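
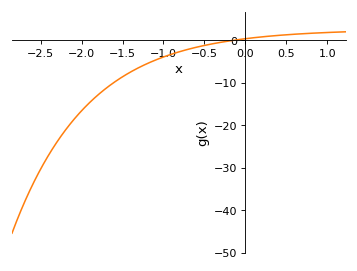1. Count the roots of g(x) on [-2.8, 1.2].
1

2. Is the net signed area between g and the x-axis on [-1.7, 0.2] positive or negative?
negative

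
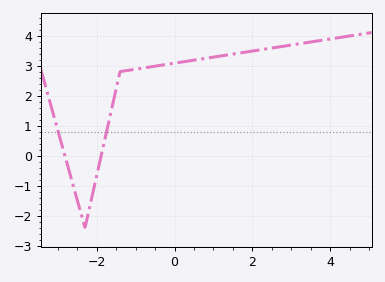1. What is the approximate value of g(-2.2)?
-1.8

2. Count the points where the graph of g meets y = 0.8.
2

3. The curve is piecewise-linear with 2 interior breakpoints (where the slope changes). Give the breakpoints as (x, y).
(-2.3, -2.4); (-1.4, 2.8)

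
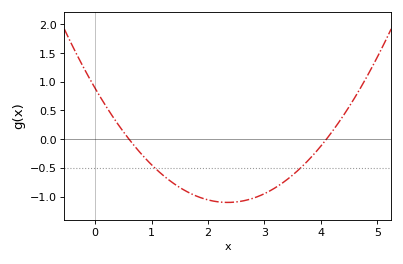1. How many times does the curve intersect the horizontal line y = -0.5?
2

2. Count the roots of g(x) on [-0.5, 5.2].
2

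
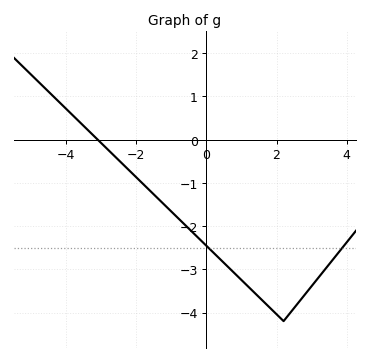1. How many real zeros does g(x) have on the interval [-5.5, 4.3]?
1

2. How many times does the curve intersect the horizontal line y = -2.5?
2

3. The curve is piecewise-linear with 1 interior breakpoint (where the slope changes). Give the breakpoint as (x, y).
(2.2, -4.2)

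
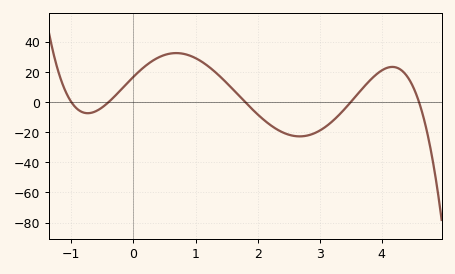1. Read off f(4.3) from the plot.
22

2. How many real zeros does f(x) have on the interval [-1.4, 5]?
5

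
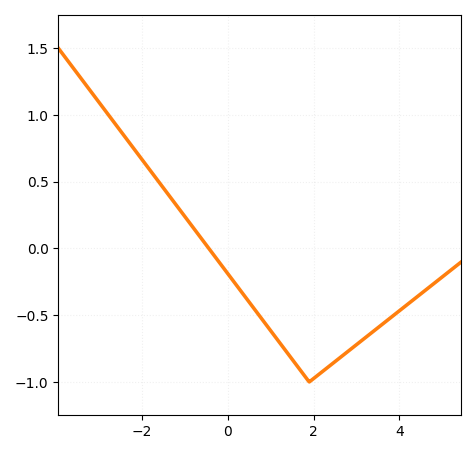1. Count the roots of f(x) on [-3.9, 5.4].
1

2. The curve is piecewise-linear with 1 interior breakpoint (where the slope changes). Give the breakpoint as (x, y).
(1.9, -1)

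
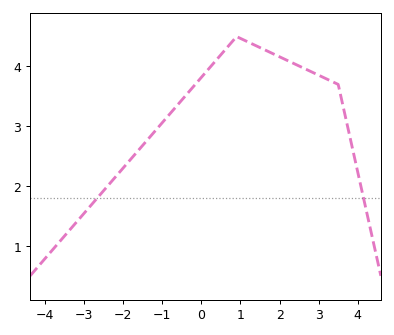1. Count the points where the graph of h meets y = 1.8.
2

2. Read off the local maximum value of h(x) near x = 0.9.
4.5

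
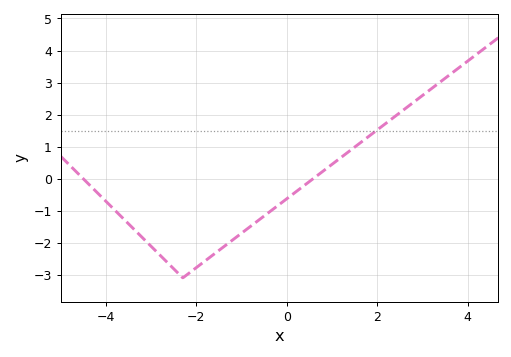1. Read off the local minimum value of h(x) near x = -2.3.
-3.1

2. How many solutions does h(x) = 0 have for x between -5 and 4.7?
2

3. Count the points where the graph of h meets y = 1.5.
1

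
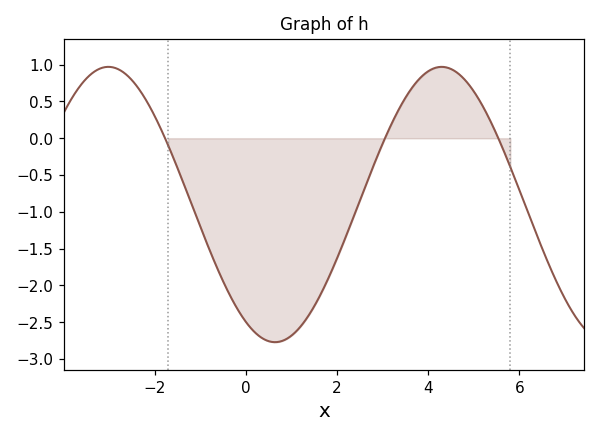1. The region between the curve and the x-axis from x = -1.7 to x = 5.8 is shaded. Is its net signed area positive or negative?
negative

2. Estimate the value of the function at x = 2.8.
-0.35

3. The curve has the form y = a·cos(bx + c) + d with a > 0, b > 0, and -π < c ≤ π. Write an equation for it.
y = 1.87cos(0.86x + 2.6) - 0.9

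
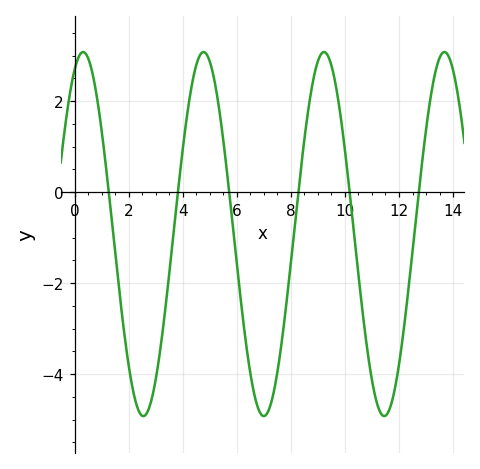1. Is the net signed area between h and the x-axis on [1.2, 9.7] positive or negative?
negative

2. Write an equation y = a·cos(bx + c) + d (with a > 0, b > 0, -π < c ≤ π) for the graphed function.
y = 4cos(1.4x - 0.44) - 0.92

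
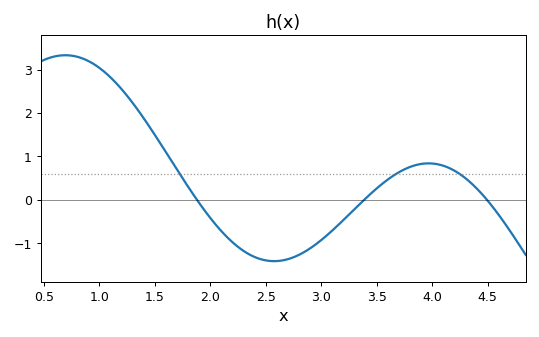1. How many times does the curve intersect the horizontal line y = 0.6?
3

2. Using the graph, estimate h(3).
-0.925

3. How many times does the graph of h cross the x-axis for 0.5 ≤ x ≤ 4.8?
3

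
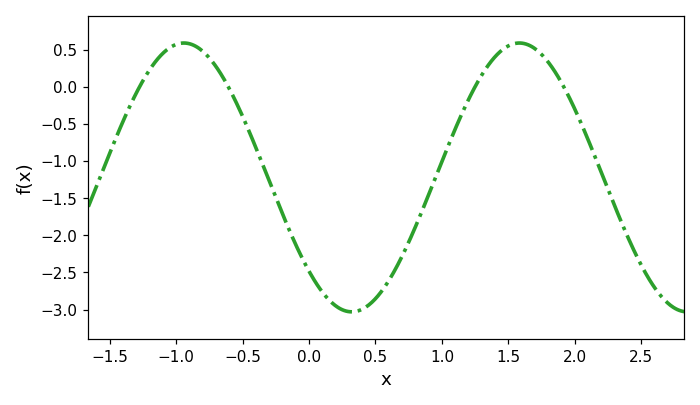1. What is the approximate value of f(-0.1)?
-2.12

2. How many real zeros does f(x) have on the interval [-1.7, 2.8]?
4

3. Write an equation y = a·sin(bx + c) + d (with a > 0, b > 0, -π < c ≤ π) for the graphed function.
y = 1.81sin(2.49x - 2.37) - 1.22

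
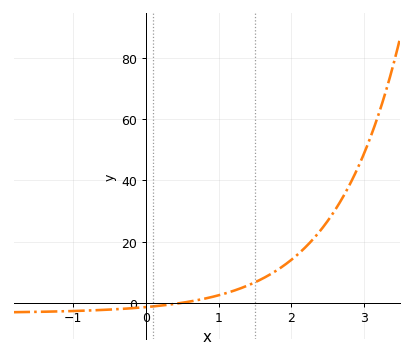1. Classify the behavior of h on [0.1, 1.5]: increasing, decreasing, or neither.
increasing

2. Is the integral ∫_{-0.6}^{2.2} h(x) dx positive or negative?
positive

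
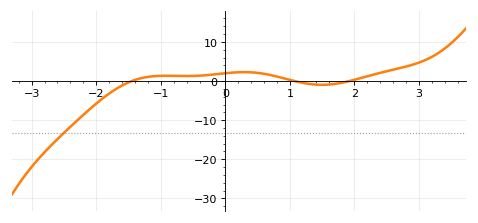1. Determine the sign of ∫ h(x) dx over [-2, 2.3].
positive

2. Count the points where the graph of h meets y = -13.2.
1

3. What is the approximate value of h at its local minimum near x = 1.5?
-0.968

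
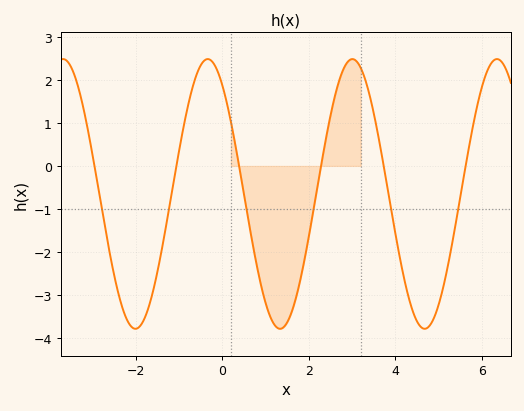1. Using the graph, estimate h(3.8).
-0.397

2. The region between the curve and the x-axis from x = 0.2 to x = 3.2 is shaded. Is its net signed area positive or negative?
negative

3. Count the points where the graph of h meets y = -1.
6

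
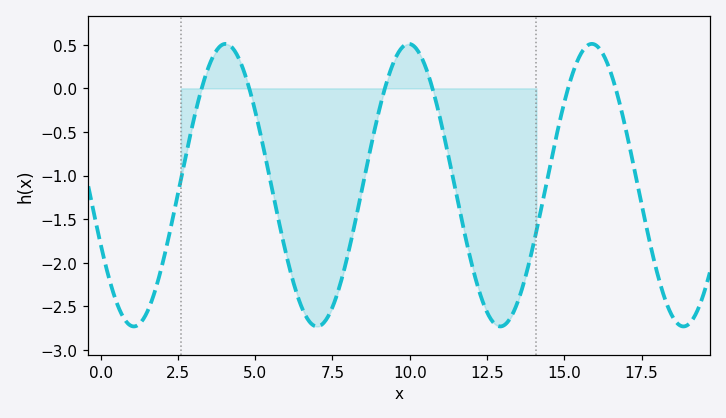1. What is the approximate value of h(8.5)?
-1.1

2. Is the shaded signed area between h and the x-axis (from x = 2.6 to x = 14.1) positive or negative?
negative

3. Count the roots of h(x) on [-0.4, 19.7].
6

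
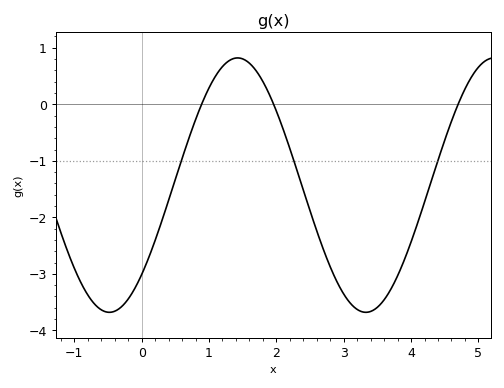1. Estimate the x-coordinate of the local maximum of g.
1.4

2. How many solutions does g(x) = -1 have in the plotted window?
3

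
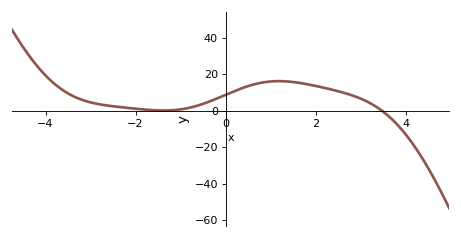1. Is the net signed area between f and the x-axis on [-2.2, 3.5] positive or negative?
positive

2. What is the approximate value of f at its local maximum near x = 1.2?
16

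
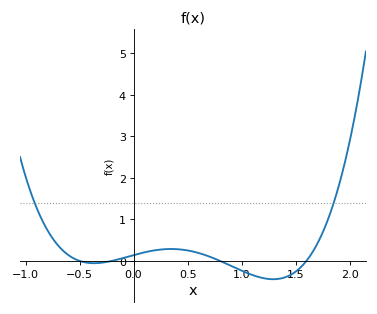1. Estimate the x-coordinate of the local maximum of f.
0.347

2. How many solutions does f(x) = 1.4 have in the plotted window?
2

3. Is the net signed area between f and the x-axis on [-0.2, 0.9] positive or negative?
positive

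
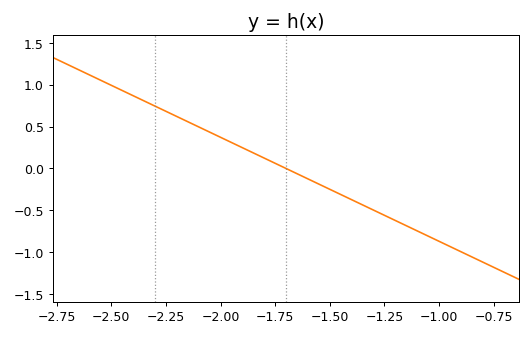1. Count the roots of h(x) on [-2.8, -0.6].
1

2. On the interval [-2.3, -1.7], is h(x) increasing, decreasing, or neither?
decreasing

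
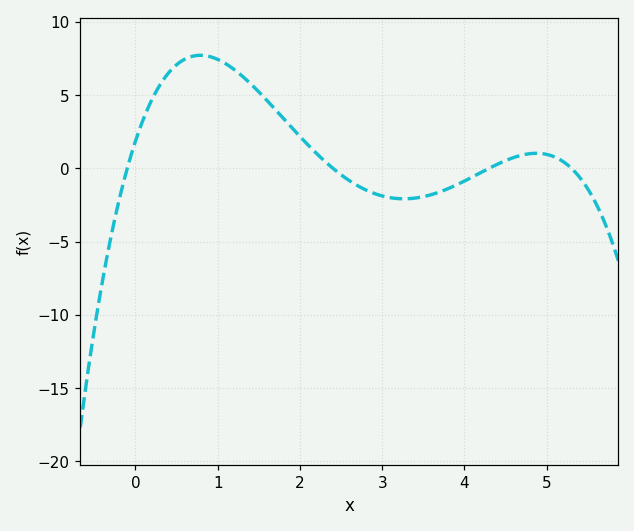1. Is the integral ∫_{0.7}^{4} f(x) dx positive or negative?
positive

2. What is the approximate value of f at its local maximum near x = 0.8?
7.71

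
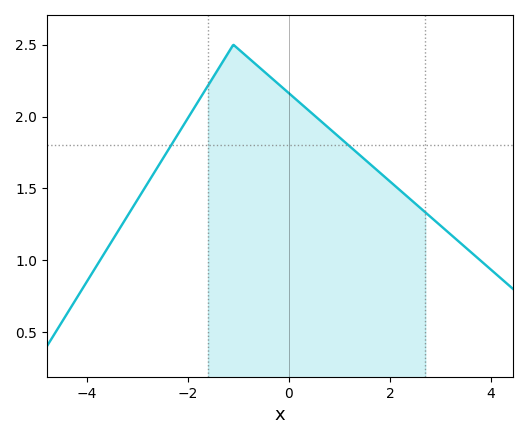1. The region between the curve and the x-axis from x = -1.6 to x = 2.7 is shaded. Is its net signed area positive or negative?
positive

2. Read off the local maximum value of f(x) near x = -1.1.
2.5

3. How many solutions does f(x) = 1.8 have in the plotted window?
2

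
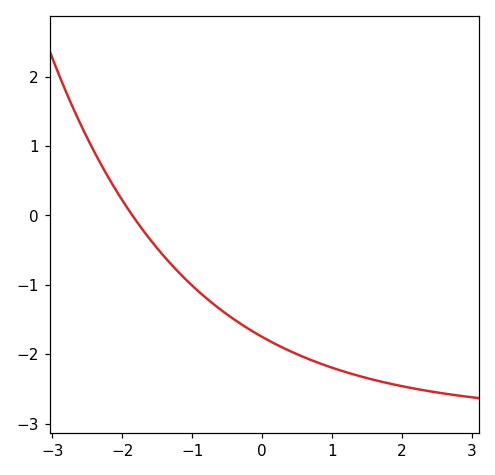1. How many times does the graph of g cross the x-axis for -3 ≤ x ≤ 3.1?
1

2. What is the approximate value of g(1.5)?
-2.3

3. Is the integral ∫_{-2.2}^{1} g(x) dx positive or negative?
negative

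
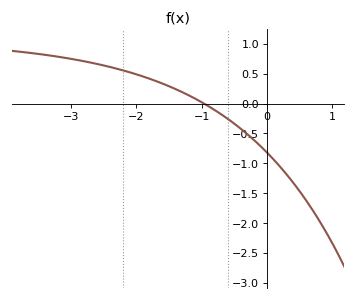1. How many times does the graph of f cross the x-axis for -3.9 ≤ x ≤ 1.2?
1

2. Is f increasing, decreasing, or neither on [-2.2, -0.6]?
decreasing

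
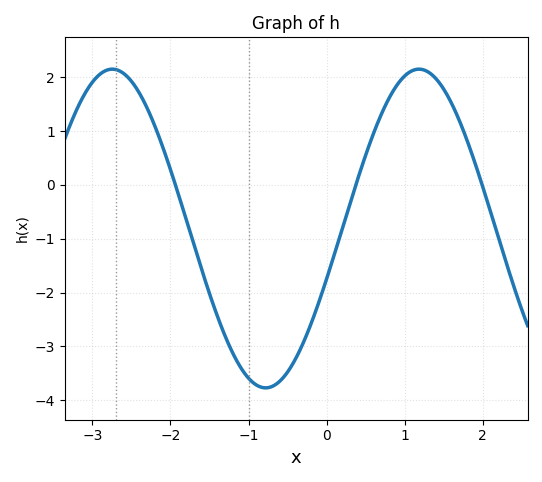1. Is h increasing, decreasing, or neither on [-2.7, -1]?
decreasing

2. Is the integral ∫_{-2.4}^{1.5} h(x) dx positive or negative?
negative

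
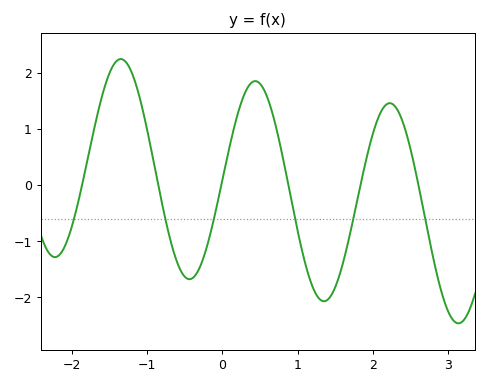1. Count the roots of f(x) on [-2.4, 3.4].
6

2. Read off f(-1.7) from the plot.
1.01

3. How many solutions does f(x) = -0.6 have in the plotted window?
6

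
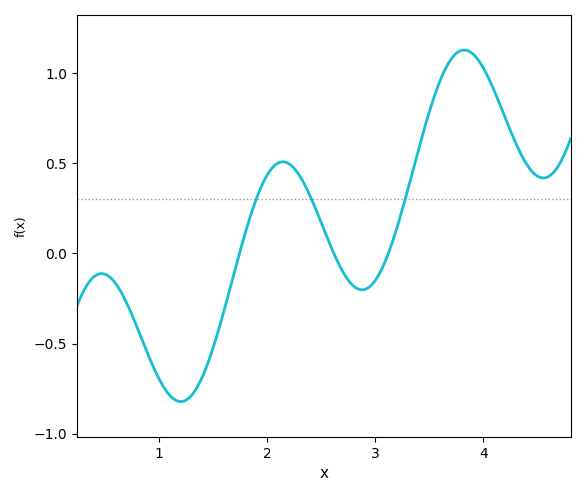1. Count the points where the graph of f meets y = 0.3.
3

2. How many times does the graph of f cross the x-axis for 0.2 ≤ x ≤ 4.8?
3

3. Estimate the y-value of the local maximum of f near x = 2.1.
0.5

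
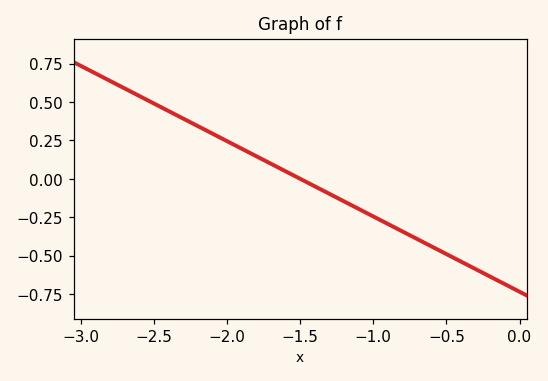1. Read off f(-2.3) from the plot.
0.392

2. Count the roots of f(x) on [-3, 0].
1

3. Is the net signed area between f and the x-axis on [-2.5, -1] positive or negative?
positive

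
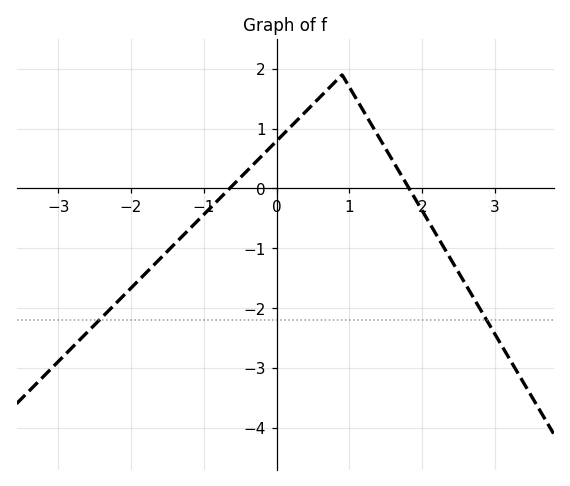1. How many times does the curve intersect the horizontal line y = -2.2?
2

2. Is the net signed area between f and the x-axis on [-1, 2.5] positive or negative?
positive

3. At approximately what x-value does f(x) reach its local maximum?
0.9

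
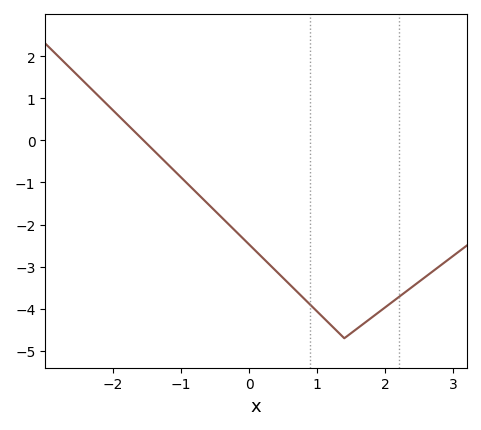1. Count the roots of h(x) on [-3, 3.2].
1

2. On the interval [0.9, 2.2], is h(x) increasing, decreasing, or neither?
neither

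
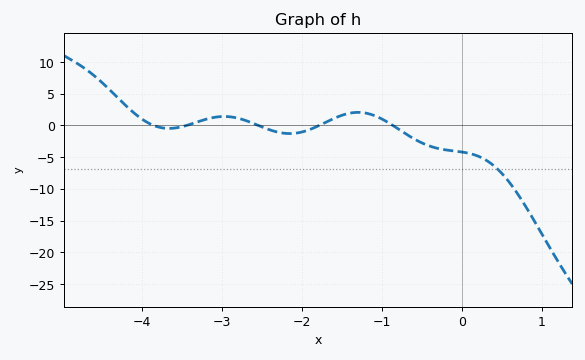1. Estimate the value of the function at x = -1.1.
1.5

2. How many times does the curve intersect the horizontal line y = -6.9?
1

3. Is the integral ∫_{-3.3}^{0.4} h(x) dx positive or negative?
negative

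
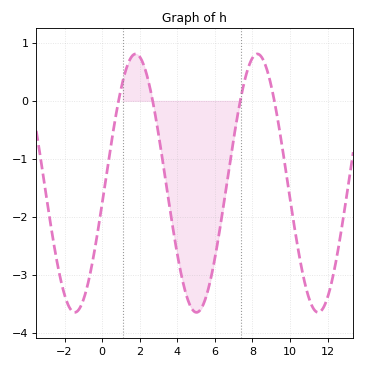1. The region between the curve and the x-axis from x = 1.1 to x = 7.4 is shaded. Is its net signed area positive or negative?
negative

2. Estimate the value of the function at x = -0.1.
-1.99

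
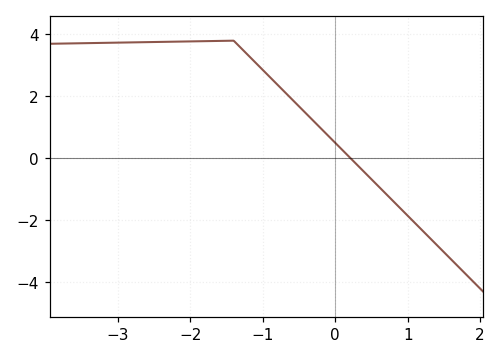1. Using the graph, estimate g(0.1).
0.271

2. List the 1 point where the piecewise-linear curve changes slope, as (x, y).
(-1.4, 3.8)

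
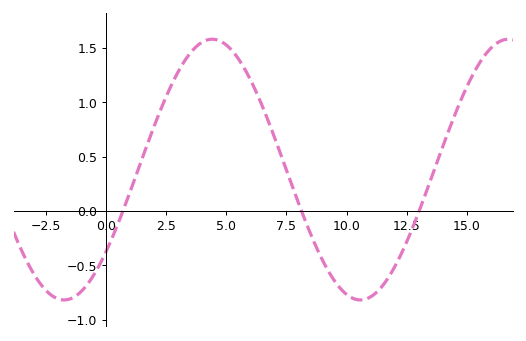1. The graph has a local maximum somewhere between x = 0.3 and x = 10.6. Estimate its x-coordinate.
4.5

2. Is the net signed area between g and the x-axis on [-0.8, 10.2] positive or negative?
positive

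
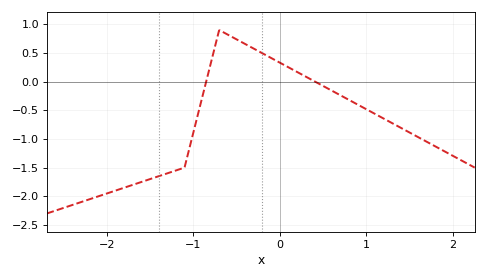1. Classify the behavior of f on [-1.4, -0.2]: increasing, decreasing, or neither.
neither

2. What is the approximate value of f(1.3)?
-0.726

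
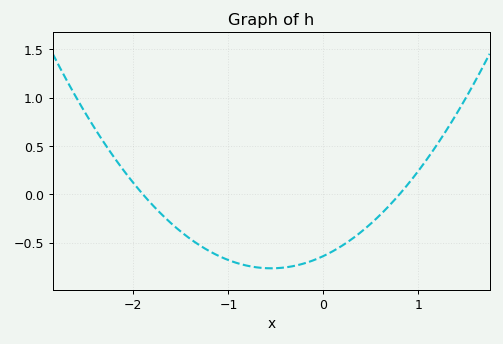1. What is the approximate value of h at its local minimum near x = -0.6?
-0.765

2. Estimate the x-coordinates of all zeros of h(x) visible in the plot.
-1.9, 0.8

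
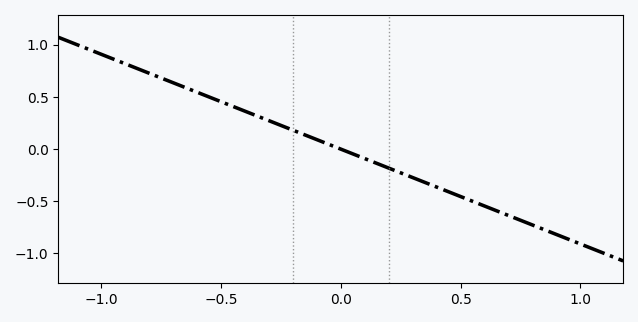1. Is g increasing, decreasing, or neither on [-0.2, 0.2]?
decreasing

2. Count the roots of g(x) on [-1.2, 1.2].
1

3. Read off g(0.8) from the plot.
-0.728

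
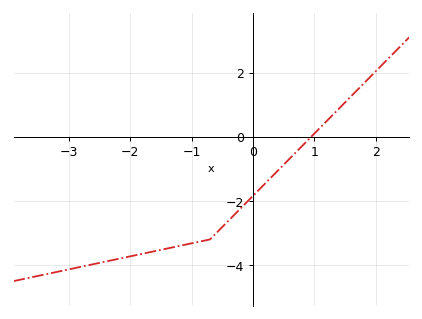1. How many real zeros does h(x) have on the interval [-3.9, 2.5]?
1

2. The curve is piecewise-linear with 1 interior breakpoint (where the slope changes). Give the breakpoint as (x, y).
(-0.7, -3.2)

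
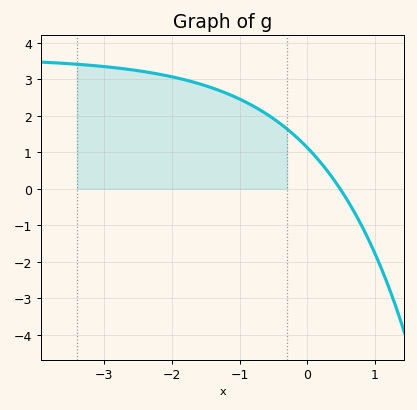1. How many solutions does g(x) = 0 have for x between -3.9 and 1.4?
1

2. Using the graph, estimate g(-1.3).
2.7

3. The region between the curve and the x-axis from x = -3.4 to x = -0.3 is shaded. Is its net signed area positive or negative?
positive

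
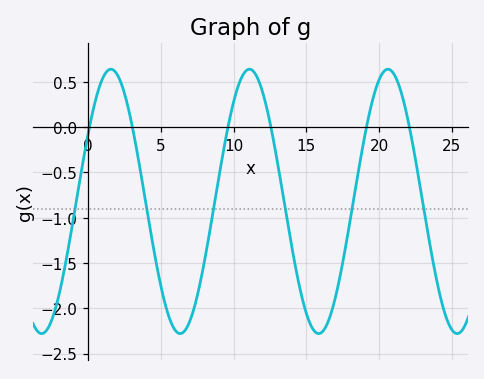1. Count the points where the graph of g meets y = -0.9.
6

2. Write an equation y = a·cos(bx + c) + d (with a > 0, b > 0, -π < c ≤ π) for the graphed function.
y = 1.46cos(0.66x - 1.03) - 0.82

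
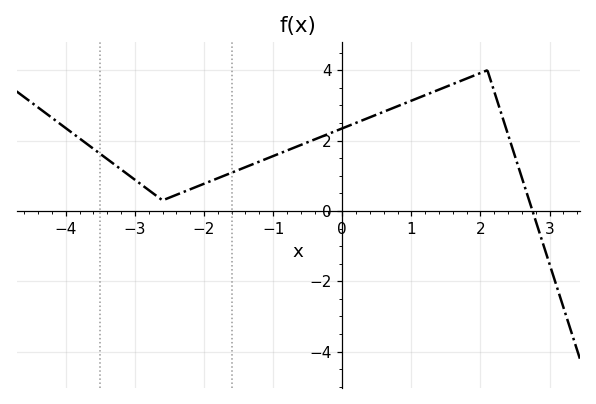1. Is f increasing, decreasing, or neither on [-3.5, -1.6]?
neither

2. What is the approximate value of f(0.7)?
2.8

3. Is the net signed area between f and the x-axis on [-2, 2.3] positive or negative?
positive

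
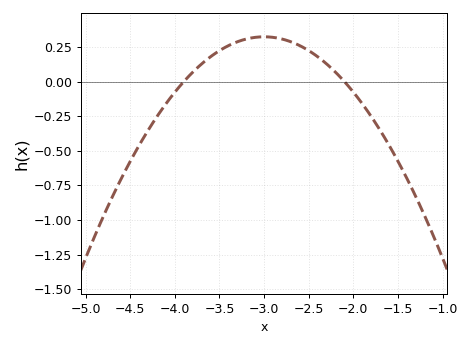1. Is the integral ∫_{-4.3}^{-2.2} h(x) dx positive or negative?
positive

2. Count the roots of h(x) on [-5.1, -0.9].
2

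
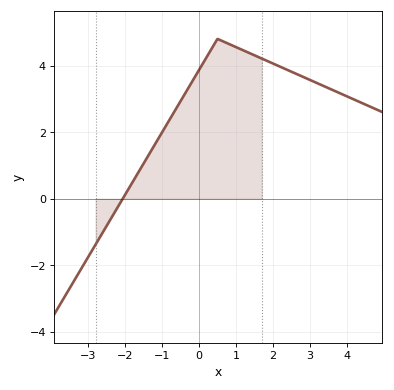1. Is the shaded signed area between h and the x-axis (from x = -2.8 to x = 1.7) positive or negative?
positive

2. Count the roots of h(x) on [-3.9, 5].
1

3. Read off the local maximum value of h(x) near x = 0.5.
4.8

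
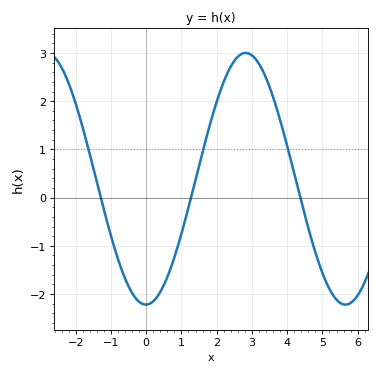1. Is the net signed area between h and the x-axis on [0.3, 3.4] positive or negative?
positive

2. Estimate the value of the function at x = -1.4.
0.322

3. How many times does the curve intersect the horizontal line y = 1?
3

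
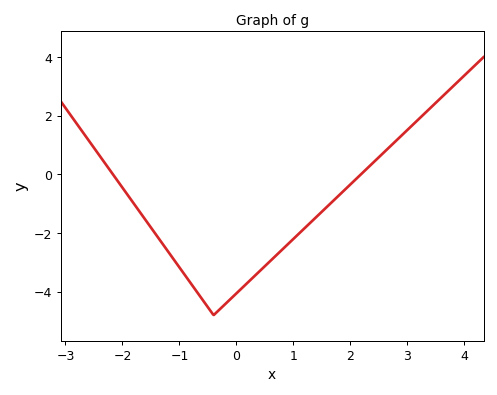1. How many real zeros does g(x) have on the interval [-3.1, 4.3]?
2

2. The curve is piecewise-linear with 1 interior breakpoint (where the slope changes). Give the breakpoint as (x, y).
(-0.4, -4.8)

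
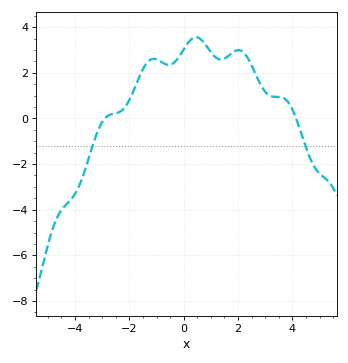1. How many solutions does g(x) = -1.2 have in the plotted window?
2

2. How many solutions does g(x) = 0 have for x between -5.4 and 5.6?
2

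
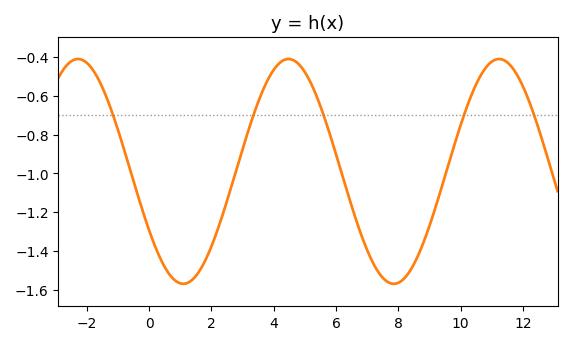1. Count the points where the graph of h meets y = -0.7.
5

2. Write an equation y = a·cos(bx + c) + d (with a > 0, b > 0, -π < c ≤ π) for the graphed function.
y = 0.58cos(0.93x + 2.12) - 0.99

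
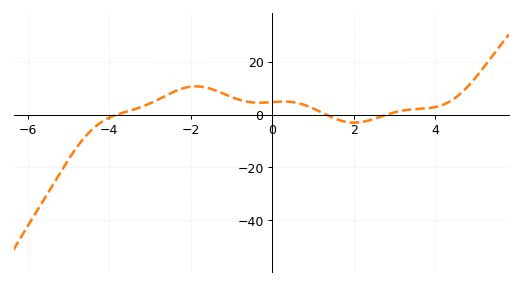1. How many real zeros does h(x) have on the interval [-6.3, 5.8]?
3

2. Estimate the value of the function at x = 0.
4.74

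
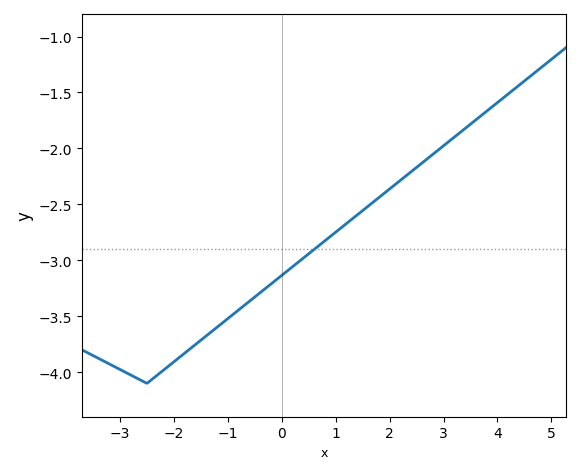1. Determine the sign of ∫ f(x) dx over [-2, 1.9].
negative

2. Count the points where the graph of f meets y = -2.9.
1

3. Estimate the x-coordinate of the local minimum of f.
-2.4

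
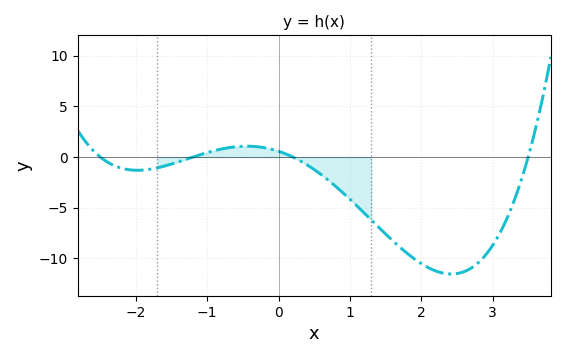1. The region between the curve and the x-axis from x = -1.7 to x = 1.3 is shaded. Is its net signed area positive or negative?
negative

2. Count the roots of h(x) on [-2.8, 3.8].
4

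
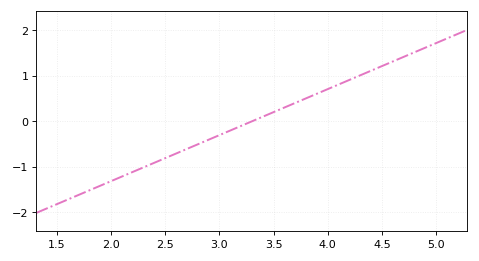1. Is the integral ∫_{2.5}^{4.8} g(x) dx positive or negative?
positive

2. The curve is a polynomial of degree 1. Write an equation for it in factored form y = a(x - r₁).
y = 1.01(x - 3.3)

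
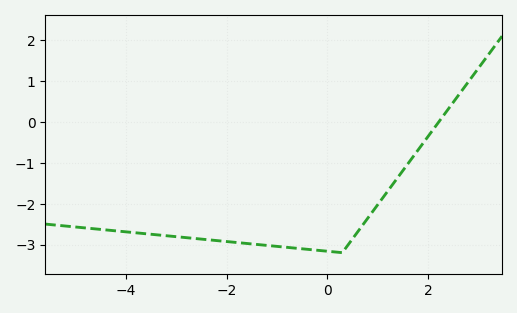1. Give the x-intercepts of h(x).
2.2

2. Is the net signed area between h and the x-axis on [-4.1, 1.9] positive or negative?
negative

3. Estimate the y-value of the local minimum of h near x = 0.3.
-3.2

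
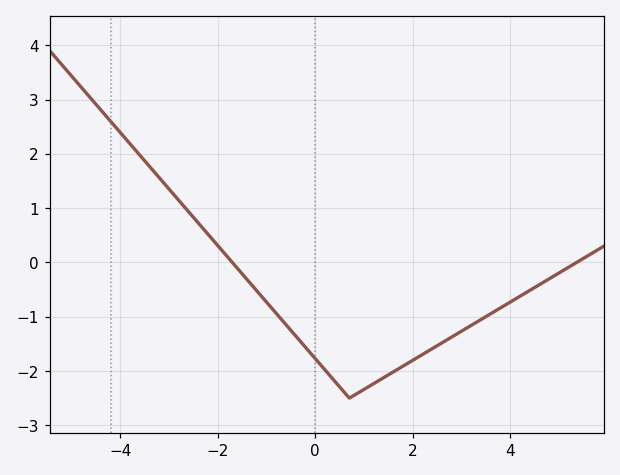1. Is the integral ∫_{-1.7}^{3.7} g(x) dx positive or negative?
negative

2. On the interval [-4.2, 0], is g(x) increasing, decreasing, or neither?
decreasing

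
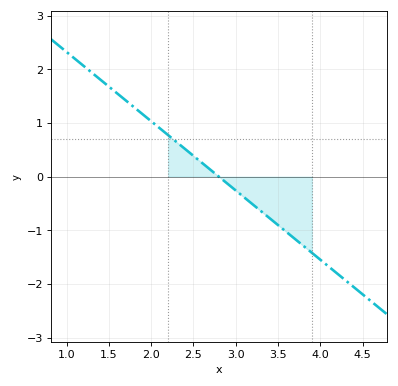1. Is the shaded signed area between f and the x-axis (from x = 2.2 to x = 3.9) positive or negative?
negative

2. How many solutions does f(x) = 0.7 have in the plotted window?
1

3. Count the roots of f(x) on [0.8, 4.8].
1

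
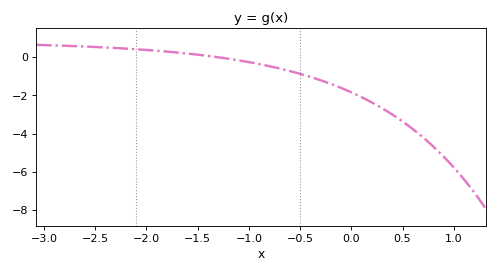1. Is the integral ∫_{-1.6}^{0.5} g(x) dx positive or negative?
negative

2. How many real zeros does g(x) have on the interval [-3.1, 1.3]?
1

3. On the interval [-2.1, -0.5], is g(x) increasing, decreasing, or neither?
decreasing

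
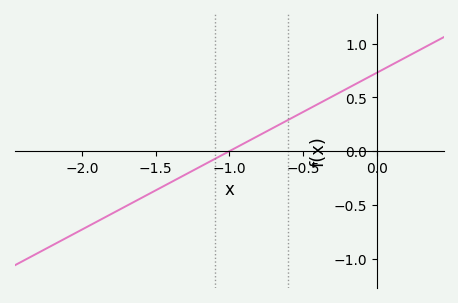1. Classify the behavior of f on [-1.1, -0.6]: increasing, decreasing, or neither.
increasing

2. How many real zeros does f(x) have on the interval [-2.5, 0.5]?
1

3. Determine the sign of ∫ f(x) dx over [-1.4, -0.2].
positive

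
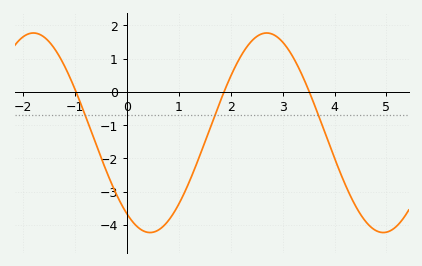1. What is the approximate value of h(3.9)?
-1.58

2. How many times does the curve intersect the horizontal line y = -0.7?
3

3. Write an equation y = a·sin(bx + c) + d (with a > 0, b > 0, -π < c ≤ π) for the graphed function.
y = 3sin(1.4x - 2.2) - 1.23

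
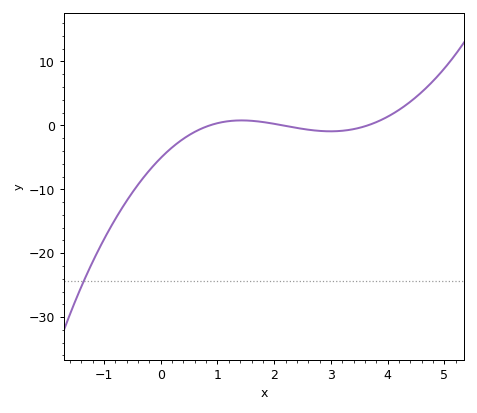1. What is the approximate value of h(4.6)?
5.21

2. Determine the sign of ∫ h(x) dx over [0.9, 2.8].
positive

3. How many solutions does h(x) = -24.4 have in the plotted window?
1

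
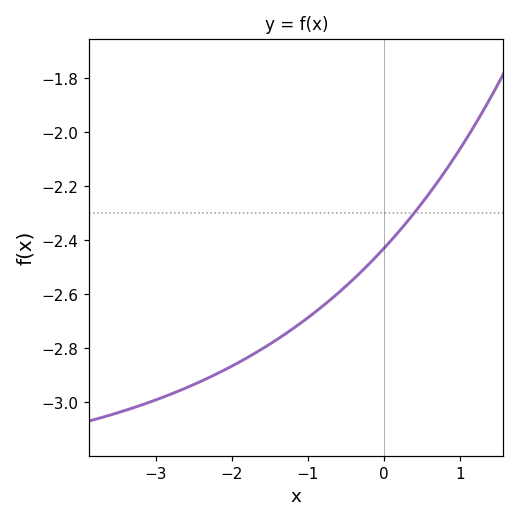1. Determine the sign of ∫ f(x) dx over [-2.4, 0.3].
negative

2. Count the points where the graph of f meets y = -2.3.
1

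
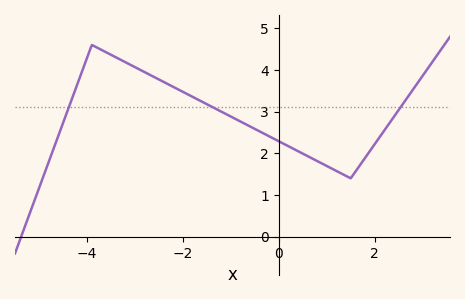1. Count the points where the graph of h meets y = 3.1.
3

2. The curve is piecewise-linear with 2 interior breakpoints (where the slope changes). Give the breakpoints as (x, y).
(-3.9, 4.6); (1.5, 1.4)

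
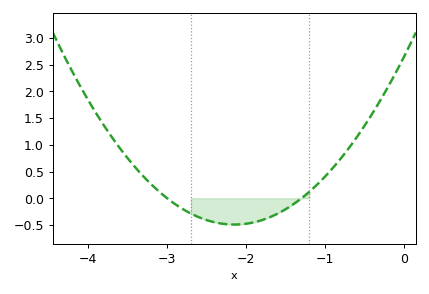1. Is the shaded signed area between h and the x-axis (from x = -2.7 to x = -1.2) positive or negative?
negative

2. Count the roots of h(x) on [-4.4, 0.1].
2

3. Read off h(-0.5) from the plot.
1.36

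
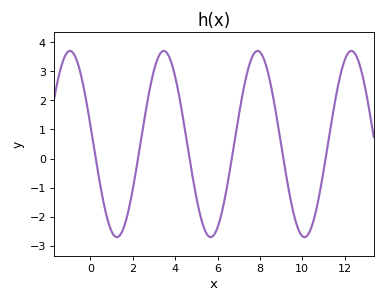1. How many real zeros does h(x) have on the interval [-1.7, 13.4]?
6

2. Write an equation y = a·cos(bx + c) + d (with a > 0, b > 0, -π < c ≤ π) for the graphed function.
y = 3.2cos(1.4x + 1.4) + 0.5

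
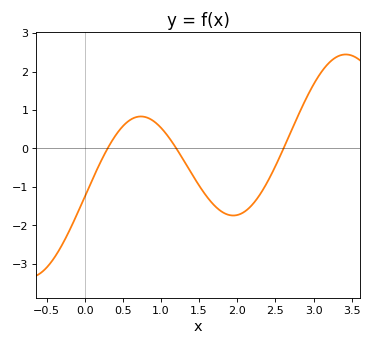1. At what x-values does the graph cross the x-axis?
0.3, 1.2, 2.61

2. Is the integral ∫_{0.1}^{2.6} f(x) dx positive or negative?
negative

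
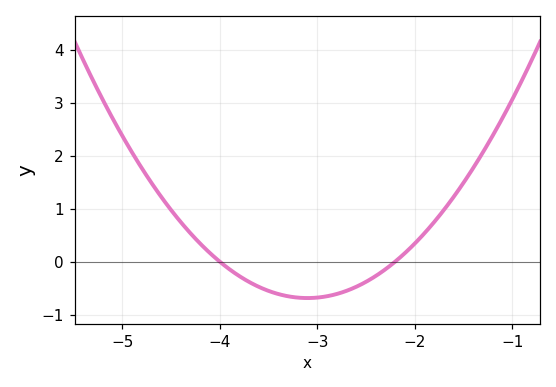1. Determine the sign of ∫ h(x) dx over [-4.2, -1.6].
negative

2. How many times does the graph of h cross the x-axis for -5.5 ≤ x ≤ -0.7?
2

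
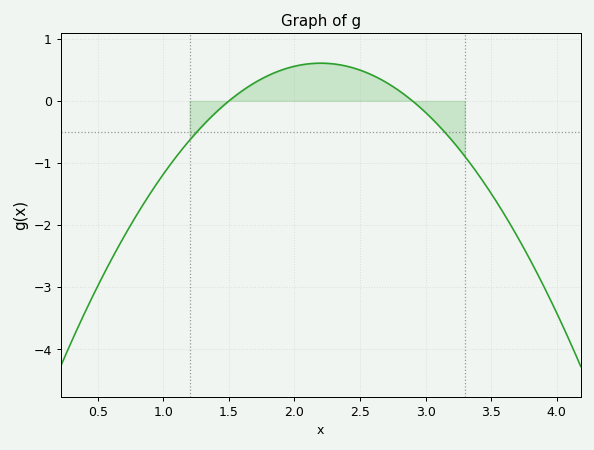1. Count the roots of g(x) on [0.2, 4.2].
2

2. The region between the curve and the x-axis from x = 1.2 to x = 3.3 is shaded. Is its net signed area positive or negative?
positive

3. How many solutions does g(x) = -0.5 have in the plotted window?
2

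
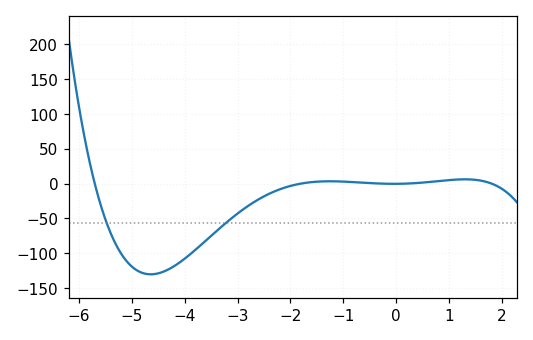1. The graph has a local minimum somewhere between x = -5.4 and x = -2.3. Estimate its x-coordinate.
-4.64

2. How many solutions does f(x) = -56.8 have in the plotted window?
2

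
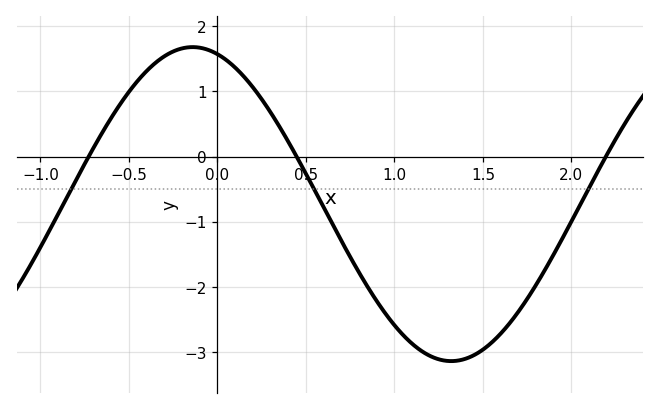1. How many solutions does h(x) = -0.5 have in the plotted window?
3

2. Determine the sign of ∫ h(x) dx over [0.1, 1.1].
negative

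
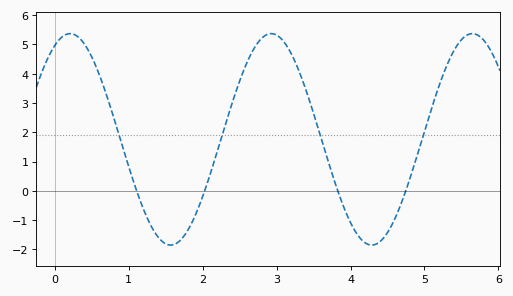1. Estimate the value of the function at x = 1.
0.832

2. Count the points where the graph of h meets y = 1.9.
4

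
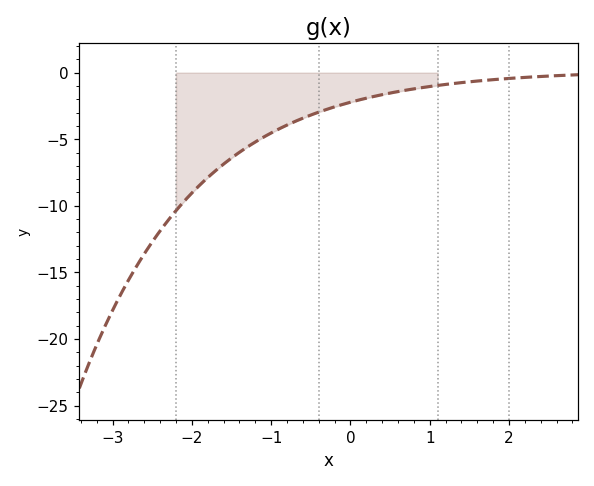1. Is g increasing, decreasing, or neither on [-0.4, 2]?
increasing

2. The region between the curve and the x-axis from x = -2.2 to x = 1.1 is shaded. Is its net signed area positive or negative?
negative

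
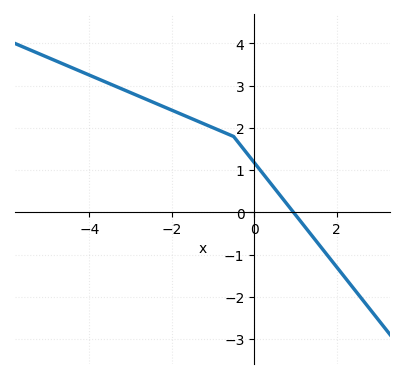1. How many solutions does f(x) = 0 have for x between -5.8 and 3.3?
1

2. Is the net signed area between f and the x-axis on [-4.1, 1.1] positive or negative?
positive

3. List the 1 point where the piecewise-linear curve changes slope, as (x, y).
(-0.5, 1.8)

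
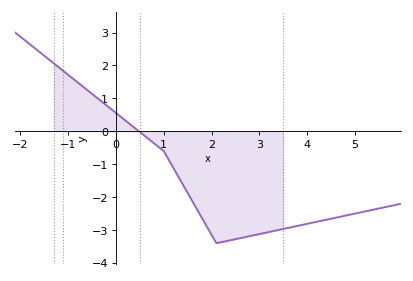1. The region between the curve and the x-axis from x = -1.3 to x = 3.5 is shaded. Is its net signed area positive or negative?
negative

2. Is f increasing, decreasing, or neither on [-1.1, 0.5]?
decreasing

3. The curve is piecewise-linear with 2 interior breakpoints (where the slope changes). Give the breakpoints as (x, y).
(1, -0.6); (2.1, -3.4)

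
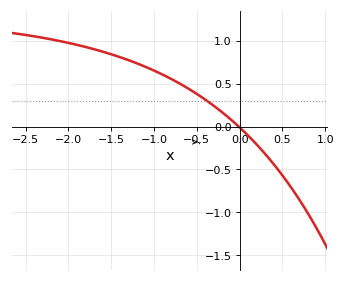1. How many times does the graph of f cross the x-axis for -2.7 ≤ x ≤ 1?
1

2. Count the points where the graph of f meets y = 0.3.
1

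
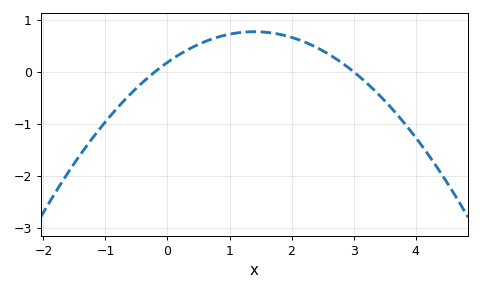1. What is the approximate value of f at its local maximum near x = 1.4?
0.768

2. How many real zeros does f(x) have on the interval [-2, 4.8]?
2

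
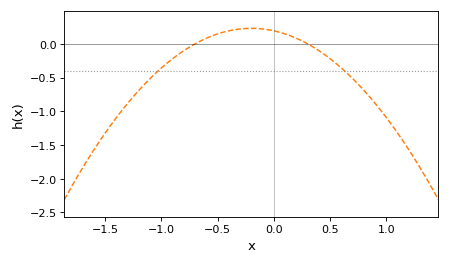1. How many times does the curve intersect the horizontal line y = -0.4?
2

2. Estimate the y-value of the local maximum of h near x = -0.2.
0.23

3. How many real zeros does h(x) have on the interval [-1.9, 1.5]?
2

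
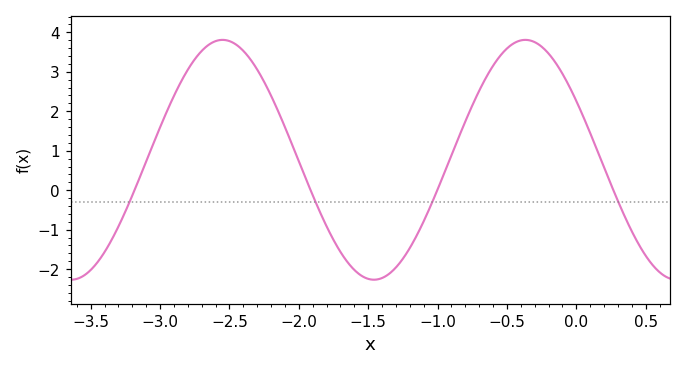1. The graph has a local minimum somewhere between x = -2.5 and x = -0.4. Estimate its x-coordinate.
-1.5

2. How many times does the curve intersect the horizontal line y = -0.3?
4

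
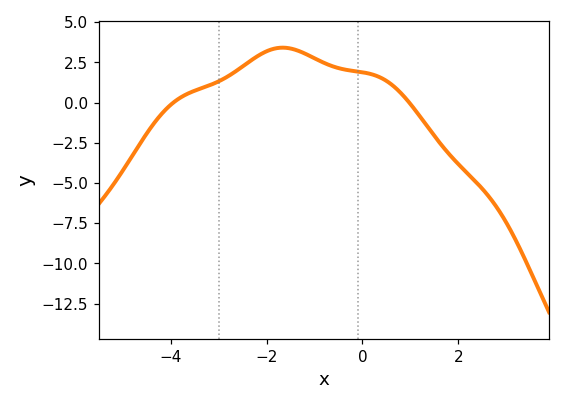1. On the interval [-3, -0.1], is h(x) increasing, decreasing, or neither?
neither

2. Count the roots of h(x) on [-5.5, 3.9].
2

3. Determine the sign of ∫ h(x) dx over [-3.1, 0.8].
positive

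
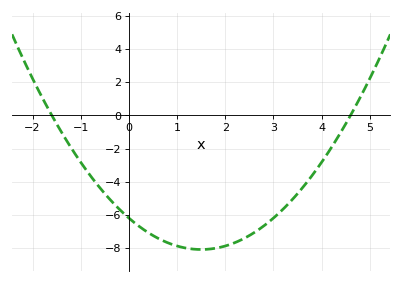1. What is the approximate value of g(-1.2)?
-2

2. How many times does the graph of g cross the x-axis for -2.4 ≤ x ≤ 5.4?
2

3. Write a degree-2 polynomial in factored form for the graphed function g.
y = 0.84(x + 1.6)(x - 4.6)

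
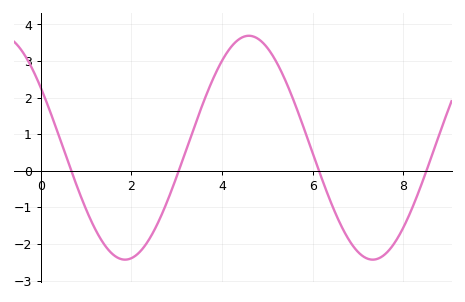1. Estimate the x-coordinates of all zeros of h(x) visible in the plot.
0.676, 3.05, 6.14, 8.51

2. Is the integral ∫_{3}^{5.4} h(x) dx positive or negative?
positive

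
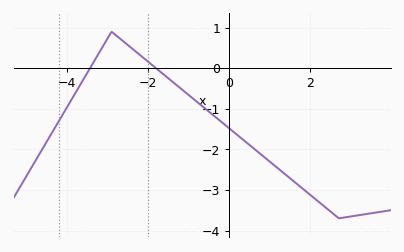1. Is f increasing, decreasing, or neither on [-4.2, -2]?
neither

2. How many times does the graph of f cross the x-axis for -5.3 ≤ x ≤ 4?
2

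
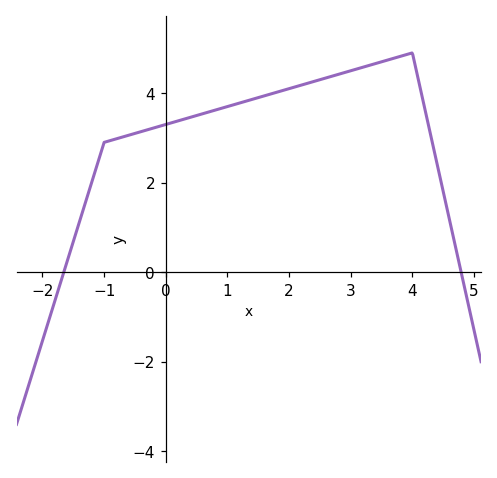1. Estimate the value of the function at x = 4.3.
3.04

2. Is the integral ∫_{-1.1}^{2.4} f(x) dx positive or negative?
positive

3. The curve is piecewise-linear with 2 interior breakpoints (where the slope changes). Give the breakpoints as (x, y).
(-1, 2.9); (4, 4.9)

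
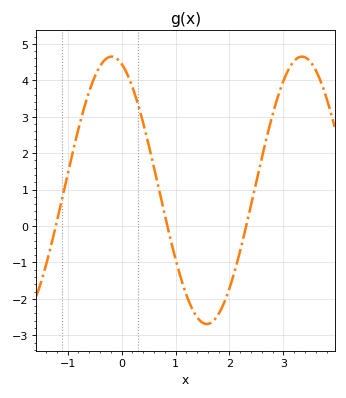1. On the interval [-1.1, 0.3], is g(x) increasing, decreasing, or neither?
neither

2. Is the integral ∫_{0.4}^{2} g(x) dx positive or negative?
negative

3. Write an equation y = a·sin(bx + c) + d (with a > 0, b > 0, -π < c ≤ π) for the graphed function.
y = 3.67sin(1.8x + 1.9) + 0.98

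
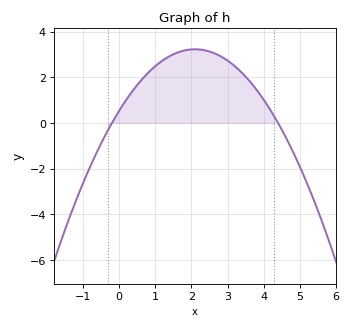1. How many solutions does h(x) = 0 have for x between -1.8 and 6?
2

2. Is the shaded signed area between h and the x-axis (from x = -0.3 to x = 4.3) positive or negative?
positive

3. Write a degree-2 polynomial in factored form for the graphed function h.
y = -0.61(x + 0.2)(x - 4.4)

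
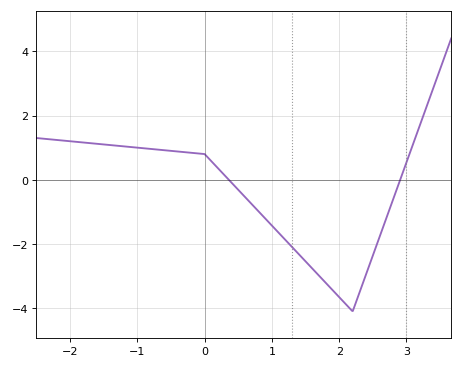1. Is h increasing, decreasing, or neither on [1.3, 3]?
neither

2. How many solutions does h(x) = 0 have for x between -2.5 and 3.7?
2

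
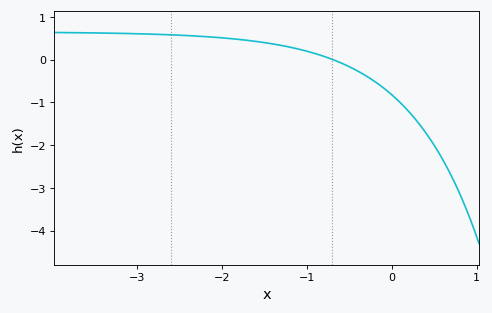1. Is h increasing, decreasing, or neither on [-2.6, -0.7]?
decreasing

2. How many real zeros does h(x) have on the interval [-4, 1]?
1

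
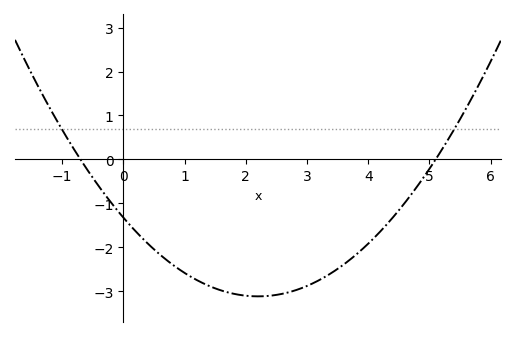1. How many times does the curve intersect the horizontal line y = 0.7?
2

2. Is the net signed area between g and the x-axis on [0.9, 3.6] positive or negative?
negative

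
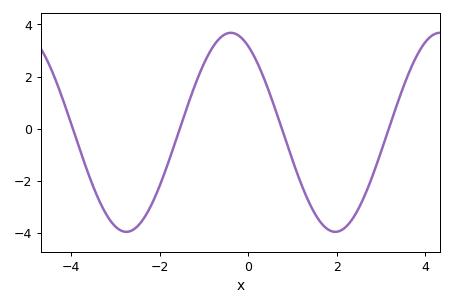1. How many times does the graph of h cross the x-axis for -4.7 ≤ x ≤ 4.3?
4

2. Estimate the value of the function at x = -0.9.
2.84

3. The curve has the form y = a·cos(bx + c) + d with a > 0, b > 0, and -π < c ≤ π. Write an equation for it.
y = 3.82cos(1.33x + 0.522) - 0.14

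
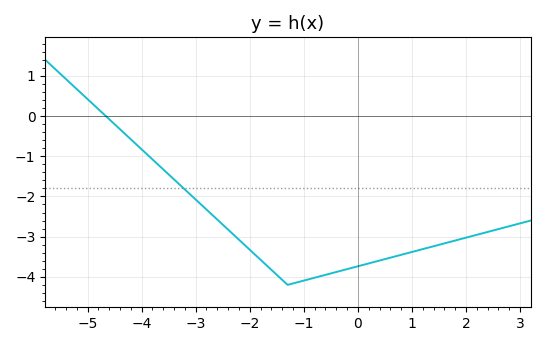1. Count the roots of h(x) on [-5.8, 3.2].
1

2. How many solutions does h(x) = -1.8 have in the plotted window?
1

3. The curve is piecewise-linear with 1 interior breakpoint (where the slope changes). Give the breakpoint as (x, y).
(-1.3, -4.2)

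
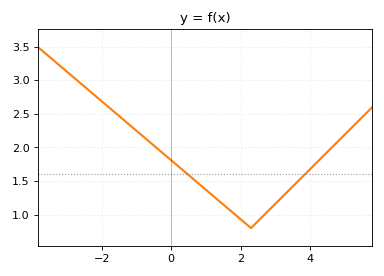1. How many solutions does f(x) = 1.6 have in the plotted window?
2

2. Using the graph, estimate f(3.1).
1.21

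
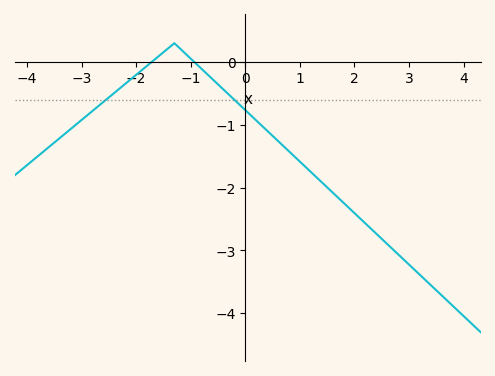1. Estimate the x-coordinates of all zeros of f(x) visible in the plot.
-1.72, -0.934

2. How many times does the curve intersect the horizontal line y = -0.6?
2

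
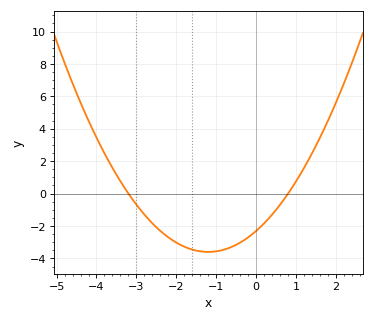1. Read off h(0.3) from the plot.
-1.58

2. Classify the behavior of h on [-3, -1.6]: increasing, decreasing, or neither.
decreasing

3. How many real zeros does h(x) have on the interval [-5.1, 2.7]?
2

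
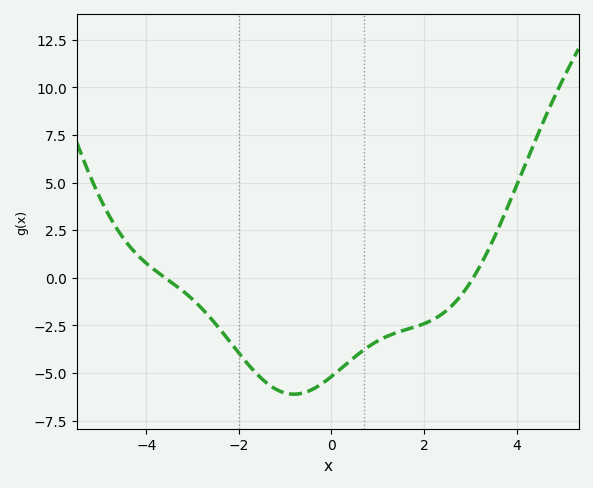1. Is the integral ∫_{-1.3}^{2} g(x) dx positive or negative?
negative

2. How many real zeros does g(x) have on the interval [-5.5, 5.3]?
2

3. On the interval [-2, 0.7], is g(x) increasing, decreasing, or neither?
neither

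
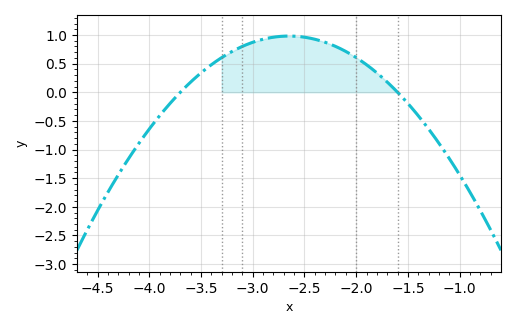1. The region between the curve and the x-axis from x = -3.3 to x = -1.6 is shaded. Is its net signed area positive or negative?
positive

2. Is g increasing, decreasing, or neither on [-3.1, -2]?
neither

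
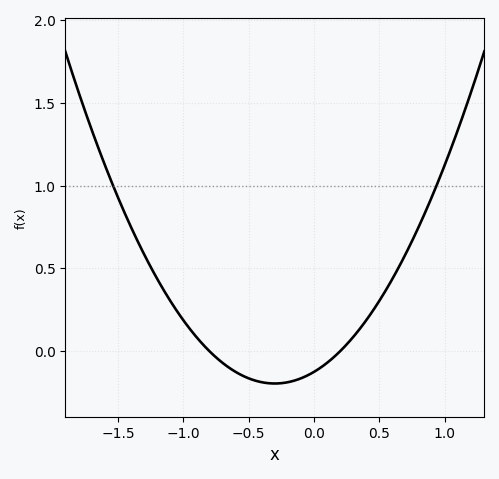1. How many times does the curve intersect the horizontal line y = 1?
2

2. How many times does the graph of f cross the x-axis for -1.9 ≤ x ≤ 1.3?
2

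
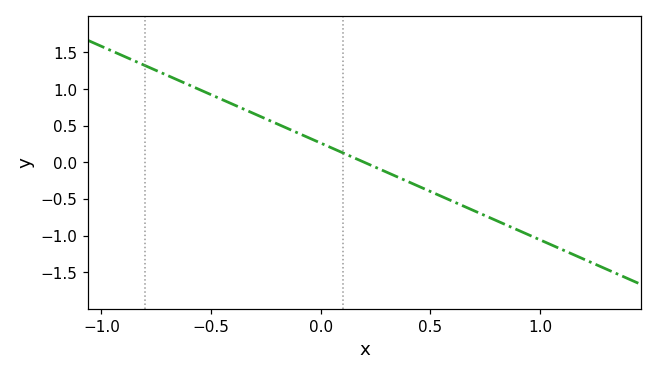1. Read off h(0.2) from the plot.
0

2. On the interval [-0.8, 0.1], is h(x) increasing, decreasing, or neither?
decreasing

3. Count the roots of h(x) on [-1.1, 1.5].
1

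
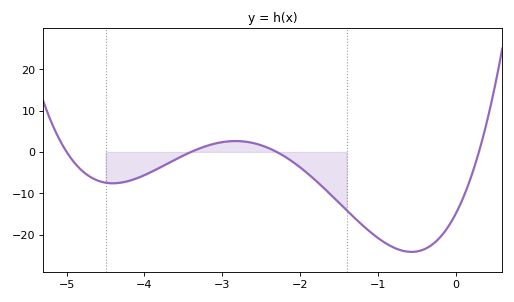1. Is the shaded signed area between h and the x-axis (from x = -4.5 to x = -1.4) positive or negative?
negative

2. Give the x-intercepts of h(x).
-5, -3.4, -2.3, 0.3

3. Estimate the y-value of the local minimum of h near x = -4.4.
-7.58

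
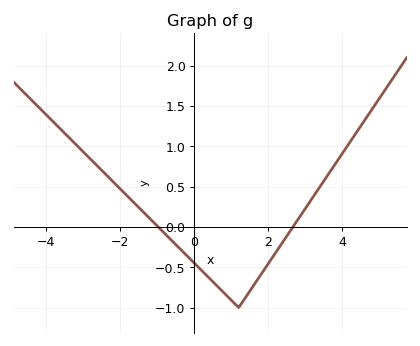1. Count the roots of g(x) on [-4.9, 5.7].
2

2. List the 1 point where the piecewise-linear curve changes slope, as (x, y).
(1.2, -1)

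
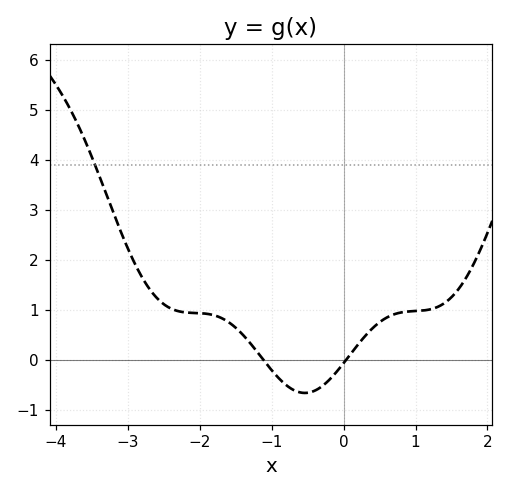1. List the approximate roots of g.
-1.1, 0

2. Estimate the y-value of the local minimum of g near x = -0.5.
-0.7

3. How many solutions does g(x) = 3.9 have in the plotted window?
1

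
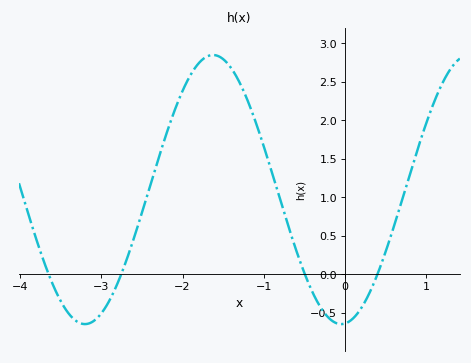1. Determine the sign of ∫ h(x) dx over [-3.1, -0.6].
positive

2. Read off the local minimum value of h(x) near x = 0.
-0.65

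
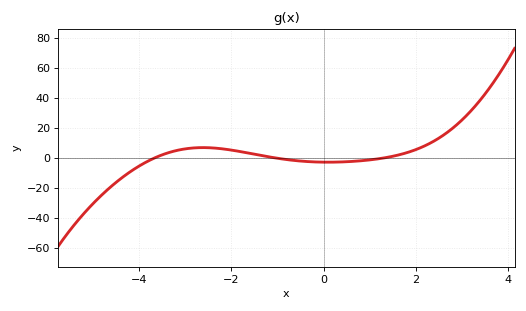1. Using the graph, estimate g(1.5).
2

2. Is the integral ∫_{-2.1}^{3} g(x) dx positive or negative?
positive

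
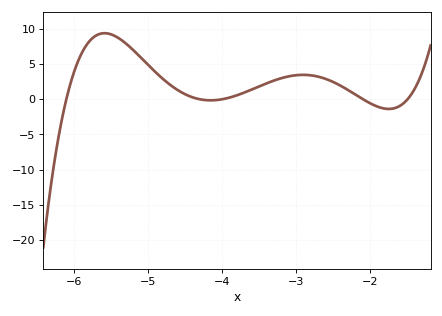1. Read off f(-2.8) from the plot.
3.5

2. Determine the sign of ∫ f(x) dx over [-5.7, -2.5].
positive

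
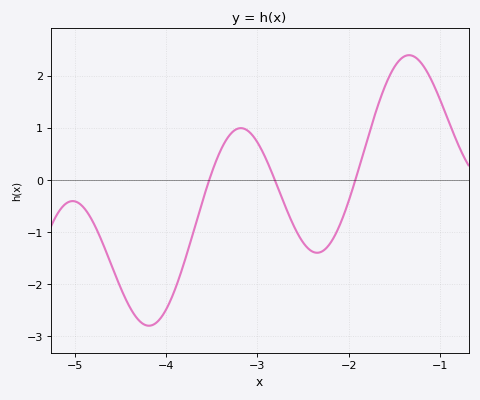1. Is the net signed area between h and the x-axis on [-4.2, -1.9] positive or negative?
negative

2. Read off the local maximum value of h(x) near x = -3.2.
0.996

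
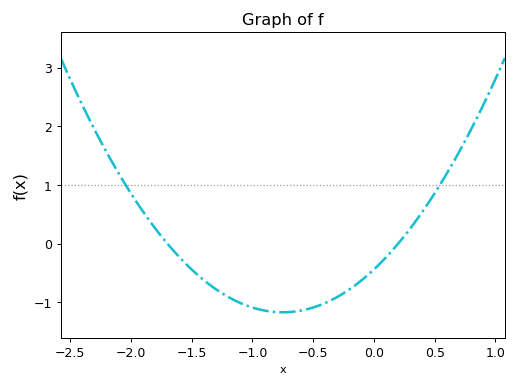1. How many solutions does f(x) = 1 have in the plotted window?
2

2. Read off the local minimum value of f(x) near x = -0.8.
-1.17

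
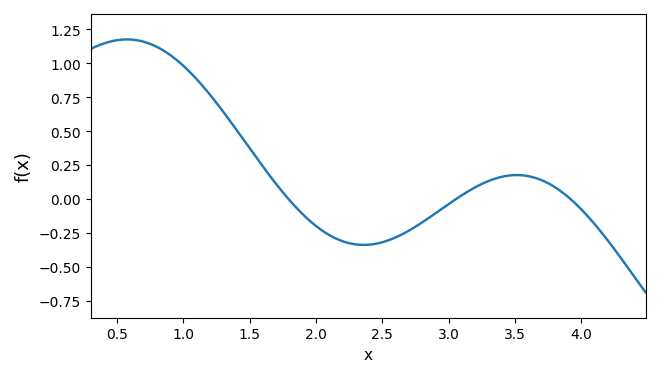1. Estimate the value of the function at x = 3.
-0.05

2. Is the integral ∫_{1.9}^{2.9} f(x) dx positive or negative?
negative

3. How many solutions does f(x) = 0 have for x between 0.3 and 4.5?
3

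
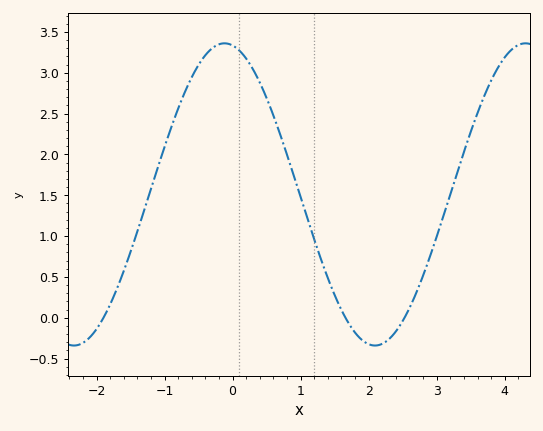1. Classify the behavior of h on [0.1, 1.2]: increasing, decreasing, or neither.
decreasing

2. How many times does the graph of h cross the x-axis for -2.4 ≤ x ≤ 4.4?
3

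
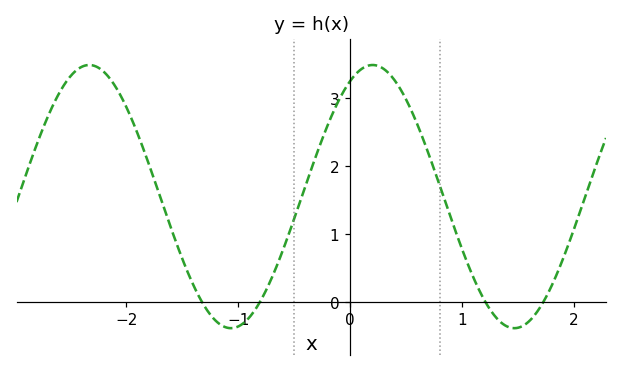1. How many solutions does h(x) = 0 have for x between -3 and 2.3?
4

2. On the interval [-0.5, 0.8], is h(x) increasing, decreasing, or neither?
neither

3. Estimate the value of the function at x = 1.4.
-0.4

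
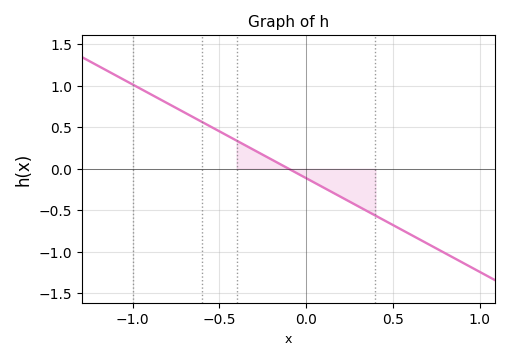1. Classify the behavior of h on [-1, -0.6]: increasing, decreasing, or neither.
decreasing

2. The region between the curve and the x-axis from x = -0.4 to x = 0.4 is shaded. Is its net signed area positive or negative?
negative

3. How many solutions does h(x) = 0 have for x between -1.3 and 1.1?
1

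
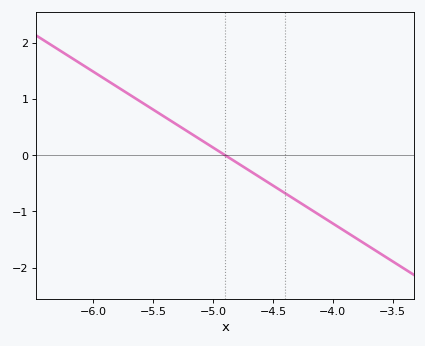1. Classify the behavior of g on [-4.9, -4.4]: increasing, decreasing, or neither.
decreasing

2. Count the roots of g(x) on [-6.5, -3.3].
1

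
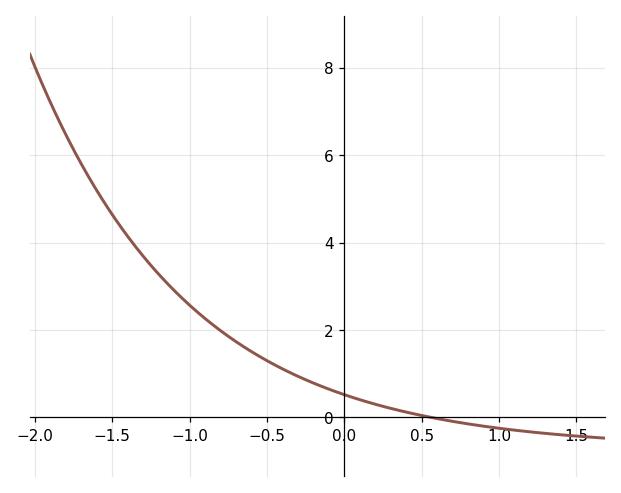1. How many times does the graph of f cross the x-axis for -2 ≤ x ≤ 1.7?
1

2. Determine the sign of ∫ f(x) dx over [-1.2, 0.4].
positive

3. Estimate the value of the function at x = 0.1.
0.405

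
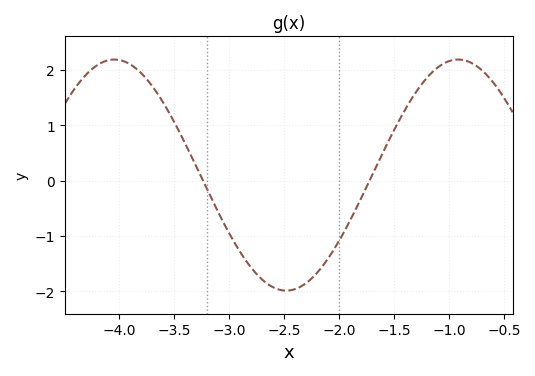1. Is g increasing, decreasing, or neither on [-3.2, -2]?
neither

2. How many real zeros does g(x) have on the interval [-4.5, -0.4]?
2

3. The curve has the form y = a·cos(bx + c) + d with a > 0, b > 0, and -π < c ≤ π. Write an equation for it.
y = 2.09cos(2.01x + 1.84) + 0.1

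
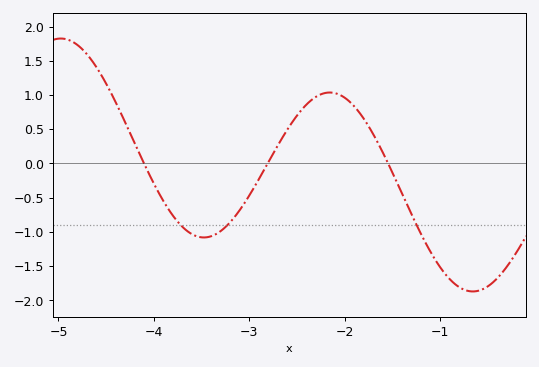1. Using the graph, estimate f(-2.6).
0.5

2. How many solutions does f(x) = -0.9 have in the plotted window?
3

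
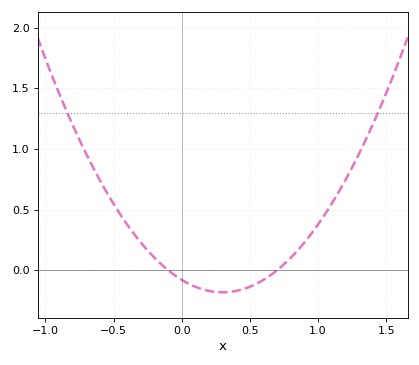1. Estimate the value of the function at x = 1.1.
0.547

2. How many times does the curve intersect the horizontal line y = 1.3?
2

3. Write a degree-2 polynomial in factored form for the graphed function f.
y = 1.14(x + 0.1)(x - 0.7)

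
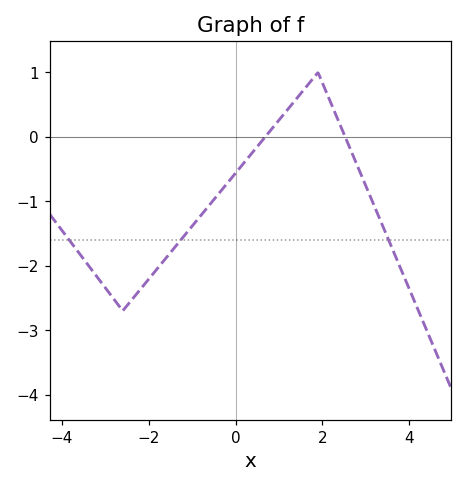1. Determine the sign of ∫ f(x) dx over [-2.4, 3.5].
negative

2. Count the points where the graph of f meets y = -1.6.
3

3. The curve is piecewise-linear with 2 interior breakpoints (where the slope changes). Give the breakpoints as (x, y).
(-2.6, -2.7); (1.9, 1)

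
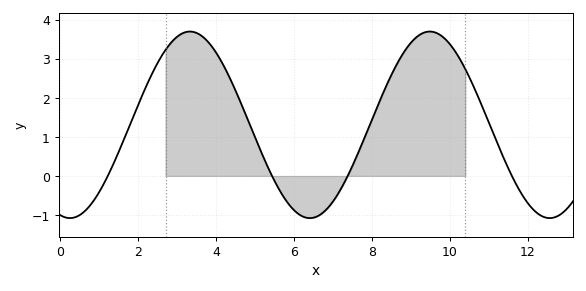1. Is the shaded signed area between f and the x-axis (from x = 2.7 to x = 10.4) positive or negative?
positive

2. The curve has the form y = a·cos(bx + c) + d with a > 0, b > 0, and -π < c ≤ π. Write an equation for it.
y = 2.39cos(1x + 2.9) + 1.31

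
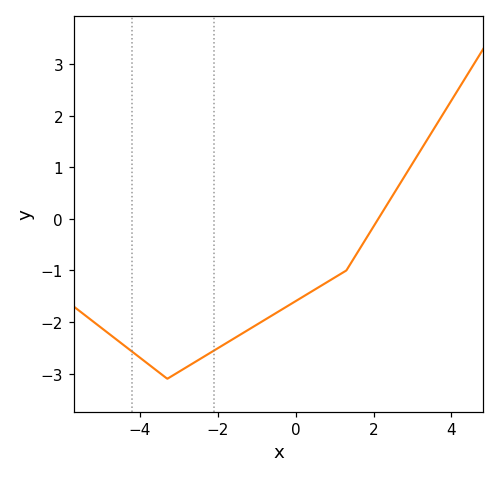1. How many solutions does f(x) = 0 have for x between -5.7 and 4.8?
1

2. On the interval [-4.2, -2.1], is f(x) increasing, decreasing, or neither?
neither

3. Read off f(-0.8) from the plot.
-2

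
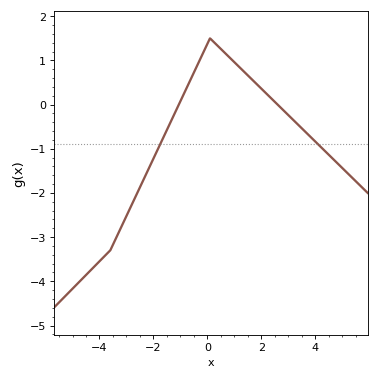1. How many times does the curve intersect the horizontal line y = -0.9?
2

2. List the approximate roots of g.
-1, 2.6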